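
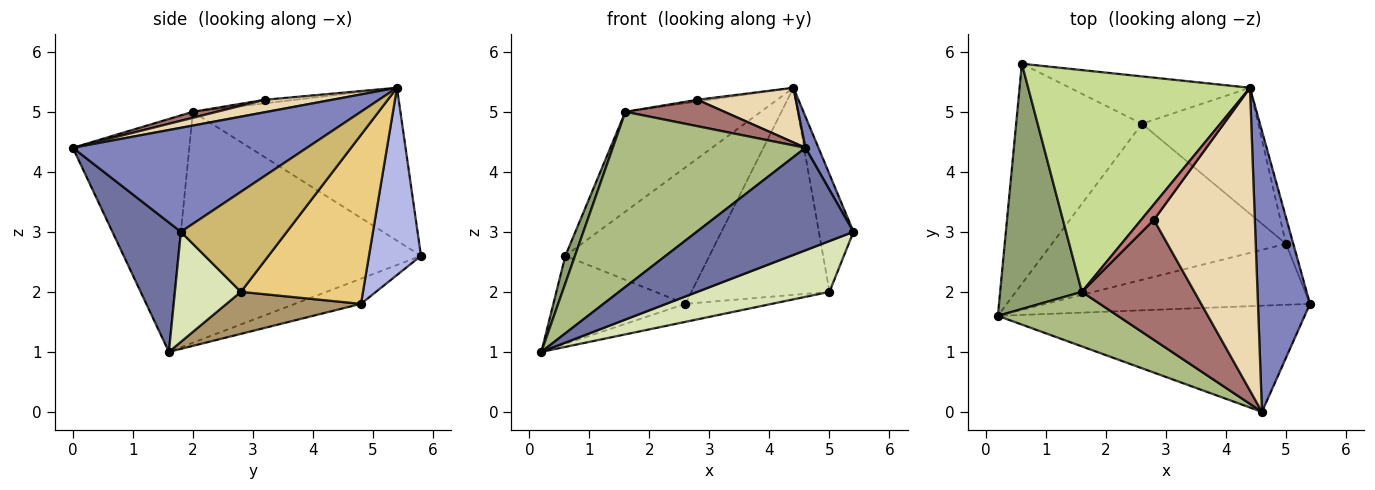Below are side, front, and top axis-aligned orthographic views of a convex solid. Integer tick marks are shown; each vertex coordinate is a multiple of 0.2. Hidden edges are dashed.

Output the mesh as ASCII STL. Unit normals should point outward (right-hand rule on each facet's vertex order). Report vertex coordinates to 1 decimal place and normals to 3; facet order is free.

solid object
 facet normal 0.290 -0.665 -0.689
  outer loop
   vertex 4.6 0.0 4.4
   vertex 0.2 1.6 1.0
   vertex 5.4 1.8 3.0
  endloop
 endfacet
 facet normal 0.893 -0.050 0.447
  outer loop
   vertex 4.4 5.4 5.4
   vertex 4.6 0.0 4.4
   vertex 5.4 1.8 3.0
  endloop
 endfacet
 facet normal -0.183 0.365 -0.913
  outer loop
   vertex 2.6 4.8 1.8
   vertex 0.2 1.6 1.0
   vertex 0.6 5.8 2.6
  endloop
 endfacet
 facet normal 0.323 0.894 -0.310
  outer loop
   vertex 2.6 4.8 1.8
   vertex 0.6 5.8 2.6
   vertex 4.4 5.4 5.4
  endloop
 endfacet
 facet normal -0.942 -0.037 0.333
  outer loop
   vertex 1.6 2.0 5.0
   vertex 0.6 5.8 2.6
   vertex 0.2 1.6 1.0
  endloop
 endfacet
 facet normal -0.500 -0.827 0.258
  outer loop
   vertex 1.6 2.0 5.0
   vertex 0.2 1.6 1.0
   vertex 4.6 0.0 4.4
  endloop
 endfacet
 facet normal -0.532 0.348 0.772
  outer loop
   vertex 1.6 2.0 5.0
   vertex 4.4 5.4 5.4
   vertex 0.6 5.8 2.6
  endloop
 endfacet
 facet normal 0.305 -0.610 -0.732
  outer loop
   vertex 5.0 2.8 2.0
   vertex 5.4 1.8 3.0
   vertex 0.2 1.6 1.0
  endloop
 endfacet
 facet normal 0.176 0.113 -0.978
  outer loop
   vertex 5.0 2.8 2.0
   vertex 0.2 1.6 1.0
   vertex 2.6 4.8 1.8
  endloop
 endfacet
 facet normal 0.948 0.310 -0.070
  outer loop
   vertex 5.0 2.8 2.0
   vertex 4.4 5.4 5.4
   vertex 5.4 1.8 3.0
  endloop
 endfacet
 facet normal 0.603 0.682 -0.415
  outer loop
   vertex 5.0 2.8 2.0
   vertex 2.6 4.8 1.8
   vertex 4.4 5.4 5.4
  endloop
 endfacet
 facet normal 0.120 -0.176 0.977
  outer loop
   vertex 2.8 3.2 5.2
   vertex 4.6 0.0 4.4
   vertex 4.4 5.4 5.4
  endloop
 endfacet
 facet normal 0.052 -0.215 0.975
  outer loop
   vertex 2.8 3.2 5.2
   vertex 1.6 2.0 5.0
   vertex 4.6 0.0 4.4
  endloop
 endfacet
 facet normal -0.266 0.106 0.958
  outer loop
   vertex 2.8 3.2 5.2
   vertex 4.4 5.4 5.4
   vertex 1.6 2.0 5.0
  endloop
 endfacet
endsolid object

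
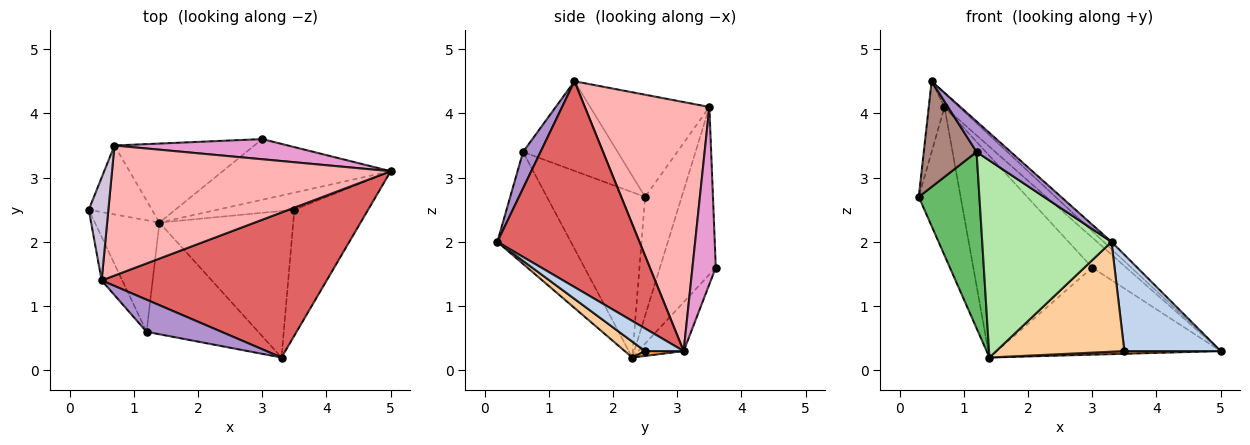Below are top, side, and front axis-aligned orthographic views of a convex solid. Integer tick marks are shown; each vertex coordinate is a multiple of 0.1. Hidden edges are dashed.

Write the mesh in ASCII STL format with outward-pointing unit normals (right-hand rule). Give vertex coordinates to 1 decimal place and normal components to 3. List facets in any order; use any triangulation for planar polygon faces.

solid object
 facet normal -0.621 0.711 -0.330
  outer loop
   vertex 0.7 3.5 4.1
   vertex 1.4 2.3 0.2
   vertex 0.3 2.5 2.7
  endloop
 endfacet
 facet normal 0.236 -0.591 -0.771
  outer loop
   vertex 3.5 2.5 0.3
   vertex 5.0 3.1 0.3
   vertex 3.3 0.2 2.0
  endloop
 endfacet
 facet normal 0.062 -0.154 -0.986
  outer loop
   vertex 3.5 2.5 0.3
   vertex 1.4 2.3 0.2
   vertex 5.0 3.1 0.3
  endloop
 endfacet
 facet normal 0.095 -0.597 -0.797
  outer loop
   vertex 3.5 2.5 0.3
   vertex 3.3 0.2 2.0
   vertex 1.4 2.3 0.2
  endloop
 endfacet
 facet normal -0.807 -0.499 -0.315
  outer loop
   vertex 1.2 0.6 3.4
   vertex 0.3 2.5 2.7
   vertex 1.4 2.3 0.2
  endloop
 endfacet
 facet normal -0.443 -0.780 -0.442
  outer loop
   vertex 1.2 0.6 3.4
   vertex 1.4 2.3 0.2
   vertex 3.3 0.2 2.0
  endloop
 endfacet
 facet normal 0.674 0.037 0.737
  outer loop
   vertex 0.5 1.4 4.5
   vertex 3.3 0.2 2.0
   vertex 5.0 3.1 0.3
  endloop
 endfacet
 facet normal 0.664 0.078 0.743
  outer loop
   vertex 0.5 1.4 4.5
   vertex 5.0 3.1 0.3
   vertex 0.7 3.5 4.1
  endloop
 endfacet
 facet normal 0.332 -0.650 0.684
  outer loop
   vertex 0.5 1.4 4.5
   vertex 1.2 0.6 3.4
   vertex 3.3 0.2 2.0
  endloop
 endfacet
 facet normal -0.974 0.128 0.187
  outer loop
   vertex 0.5 1.4 4.5
   vertex 0.7 3.5 4.1
   vertex 0.3 2.5 2.7
  endloop
 endfacet
 facet normal -0.856 -0.478 -0.197
  outer loop
   vertex 0.5 1.4 4.5
   vertex 0.3 2.5 2.7
   vertex 1.2 0.6 3.4
  endloop
 endfacet
 facet normal -0.164 0.809 -0.564
  outer loop
   vertex 3.0 3.6 1.6
   vertex 5.0 3.1 0.3
   vertex 1.4 2.3 0.2
  endloop
 endfacet
 facet normal 0.495 0.721 0.484
  outer loop
   vertex 3.0 3.6 1.6
   vertex 0.7 3.5 4.1
   vertex 5.0 3.1 0.3
  endloop
 endfacet
 facet normal -0.401 0.853 -0.334
  outer loop
   vertex 3.0 3.6 1.6
   vertex 1.4 2.3 0.2
   vertex 0.7 3.5 4.1
  endloop
 endfacet
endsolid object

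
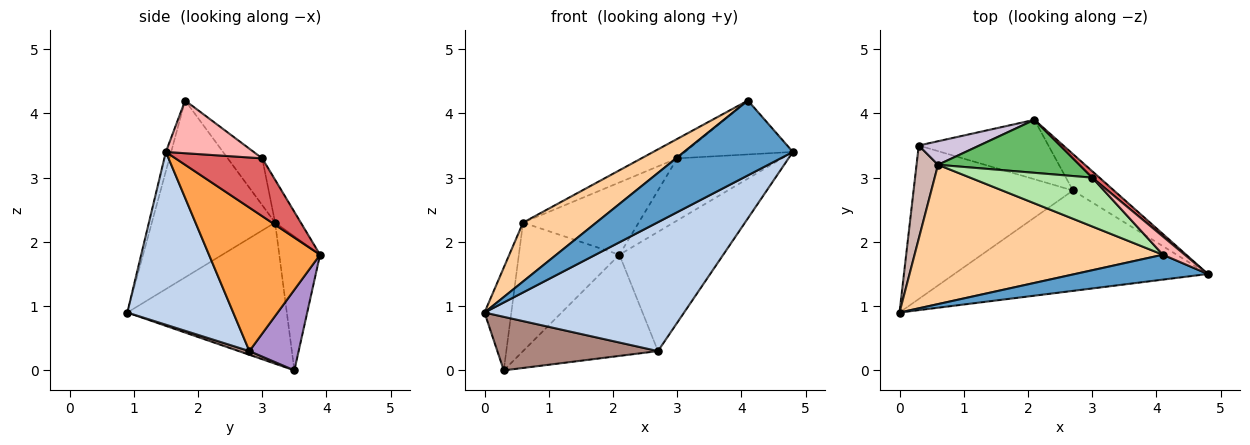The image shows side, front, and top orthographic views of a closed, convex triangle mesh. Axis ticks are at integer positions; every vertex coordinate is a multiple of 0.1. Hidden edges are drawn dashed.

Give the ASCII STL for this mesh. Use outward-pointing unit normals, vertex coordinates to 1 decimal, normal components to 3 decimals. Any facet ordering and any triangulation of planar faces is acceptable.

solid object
 facet normal -0.046 -0.948 0.315
  outer loop
   vertex 4.1 1.8 4.2
   vertex 0.0 0.9 0.9
   vertex 4.8 1.5 3.4
  endloop
 endfacet
 facet normal 0.386 -0.728 -0.567
  outer loop
   vertex 2.7 2.8 0.3
   vertex 4.8 1.5 3.4
   vertex 0.0 0.9 0.9
  endloop
 endfacet
 facet normal 0.715 0.668 -0.204
  outer loop
   vertex 2.7 2.8 0.3
   vertex 2.1 3.9 1.8
   vertex 4.8 1.5 3.4
  endloop
 endfacet
 facet normal -0.548 -0.326 0.770
  outer loop
   vertex 0.6 3.2 2.3
   vertex 0.0 0.9 0.9
   vertex 4.1 1.8 4.2
  endloop
 endfacet
 facet normal -0.176 0.794 0.582
  outer loop
   vertex 3.0 3.0 3.3
   vertex 2.1 3.9 1.8
   vertex 0.6 3.2 2.3
  endloop
 endfacet
 facet normal -0.336 0.349 0.875
  outer loop
   vertex 3.0 3.0 3.3
   vertex 0.6 3.2 2.3
   vertex 4.1 1.8 4.2
  endloop
 endfacet
 facet normal 0.636 0.768 0.079
  outer loop
   vertex 3.0 3.0 3.3
   vertex 4.8 1.5 3.4
   vertex 2.1 3.9 1.8
  endloop
 endfacet
 facet normal 0.611 0.750 0.253
  outer loop
   vertex 3.0 3.0 3.3
   vertex 4.1 1.8 4.2
   vertex 4.8 1.5 3.4
  endloop
 endfacet
 facet normal 0.300 0.822 -0.483
  outer loop
   vertex 0.3 3.5 0.0
   vertex 2.1 3.9 1.8
   vertex 2.7 2.8 0.3
  endloop
 endfacet
 facet normal -0.371 0.914 0.167
  outer loop
   vertex 0.3 3.5 0.0
   vertex 0.6 3.2 2.3
   vertex 2.1 3.9 1.8
  endloop
 endfacet
 facet normal 0.022 -0.329 -0.944
  outer loop
   vertex 0.3 3.5 0.0
   vertex 2.7 2.8 0.3
   vertex 0.0 0.9 0.9
  endloop
 endfacet
 facet normal -0.975 0.164 0.149
  outer loop
   vertex 0.3 3.5 0.0
   vertex 0.0 0.9 0.9
   vertex 0.6 3.2 2.3
  endloop
 endfacet
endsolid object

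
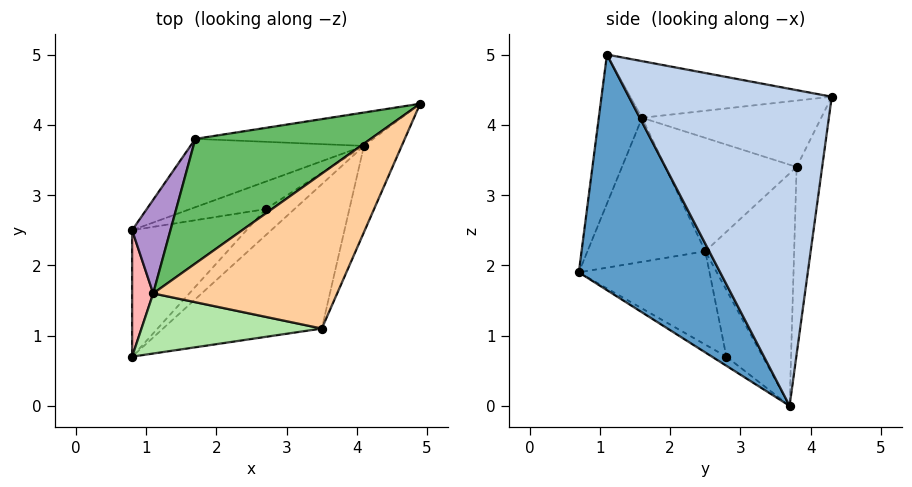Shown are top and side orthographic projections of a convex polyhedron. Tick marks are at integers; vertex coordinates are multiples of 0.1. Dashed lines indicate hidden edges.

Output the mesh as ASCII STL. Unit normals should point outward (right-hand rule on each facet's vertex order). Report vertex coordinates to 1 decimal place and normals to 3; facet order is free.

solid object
 facet normal 0.514 -0.785 -0.346
  outer loop
   vertex 4.1 3.7 0.0
   vertex 3.5 1.1 5.0
   vertex 0.8 0.7 1.9
  endloop
 endfacet
 facet normal 0.903 -0.415 -0.108
  outer loop
   vertex 4.1 3.7 0.0
   vertex 4.9 4.3 4.4
   vertex 3.5 1.1 5.0
  endloop
 endfacet
 facet normal -0.119 0.986 -0.113
  outer loop
   vertex 1.7 3.8 3.4
   vertex 4.9 4.3 4.4
   vertex 4.1 3.7 0.0
  endloop
 endfacet
 facet normal -0.281 0.294 0.913
  outer loop
   vertex 1.1 1.6 4.1
   vertex 3.5 1.1 5.0
   vertex 4.9 4.3 4.4
  endloop
 endfacet
 facet normal -0.329 0.367 0.870
  outer loop
   vertex 1.1 1.6 4.1
   vertex 4.9 4.3 4.4
   vertex 1.7 3.8 3.4
  endloop
 endfacet
 facet normal -0.327 -0.858 0.396
  outer loop
   vertex 1.1 1.6 4.1
   vertex 0.8 0.7 1.9
   vertex 3.5 1.1 5.0
  endloop
 endfacet
 facet normal -0.537 0.742 -0.401
  outer loop
   vertex 0.8 2.5 2.2
   vertex 1.7 3.8 3.4
   vertex 4.1 3.7 0.0
  endloop
 endfacet
 facet normal -0.989 -0.024 0.145
  outer loop
   vertex 0.8 2.5 2.2
   vertex 0.8 0.7 1.9
   vertex 1.1 1.6 4.1
  endloop
 endfacet
 facet normal -0.891 0.339 0.301
  outer loop
   vertex 0.8 2.5 2.2
   vertex 1.1 1.6 4.1
   vertex 1.7 3.8 3.4
  endloop
 endfacet
 facet normal -0.292 -0.262 -0.920
  outer loop
   vertex 2.7 2.8 0.7
   vertex 4.1 3.7 0.0
   vertex 0.8 0.7 1.9
  endloop
 endfacet
 facet normal -0.627 0.128 -0.768
  outer loop
   vertex 2.7 2.8 0.7
   vertex 0.8 0.7 1.9
   vertex 0.8 2.5 2.2
  endloop
 endfacet
 facet normal -0.604 0.408 -0.684
  outer loop
   vertex 2.7 2.8 0.7
   vertex 0.8 2.5 2.2
   vertex 4.1 3.7 0.0
  endloop
 endfacet
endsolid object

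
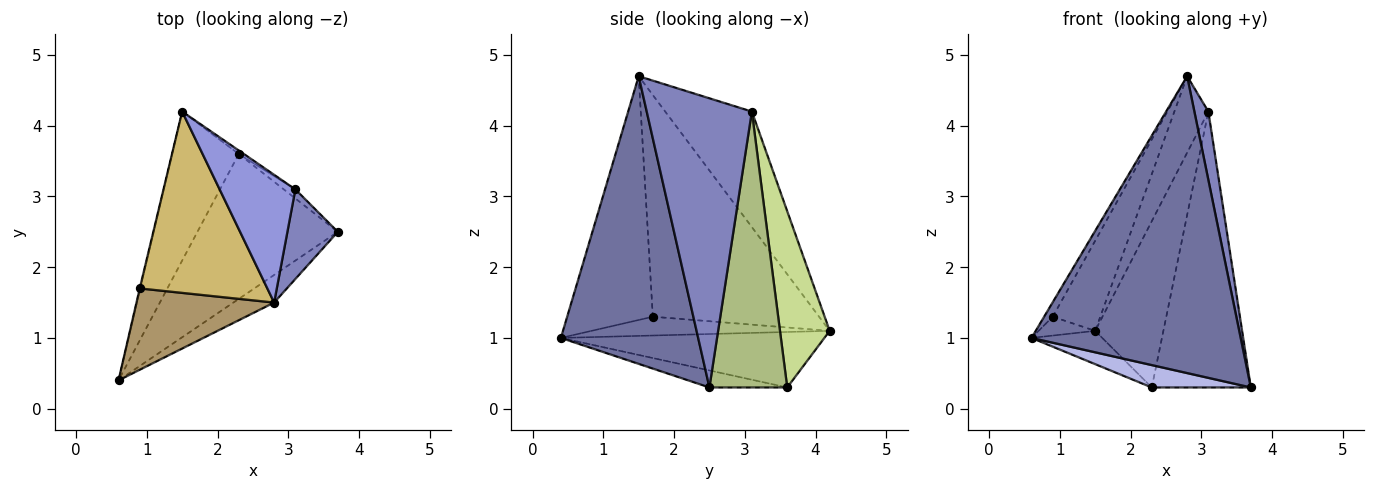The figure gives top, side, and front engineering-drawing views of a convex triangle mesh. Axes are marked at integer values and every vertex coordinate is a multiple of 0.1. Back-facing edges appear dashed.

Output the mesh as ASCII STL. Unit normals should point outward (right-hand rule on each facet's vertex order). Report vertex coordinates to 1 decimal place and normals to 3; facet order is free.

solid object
 facet normal 0.547 -0.833 -0.078
  outer loop
   vertex 2.8 1.5 4.7
   vertex 0.6 0.4 1.0
   vertex 3.7 2.5 0.3
  endloop
 endfacet
 facet normal 0.977 -0.130 0.170
  outer loop
   vertex 3.1 3.1 4.2
   vertex 2.8 1.5 4.7
   vertex 3.7 2.5 0.3
  endloop
 endfacet
 facet normal -0.795 0.312 0.521
  outer loop
   vertex 3.1 3.1 4.2
   vertex 1.5 4.2 1.1
   vertex 2.8 1.5 4.7
  endloop
 endfacet
 facet normal -0.119 -0.151 -0.981
  outer loop
   vertex 2.3 3.6 0.3
   vertex 3.7 2.5 0.3
   vertex 0.6 0.4 1.0
  endloop
 endfacet
 facet normal -0.631 0.169 -0.757
  outer loop
   vertex 2.3 3.6 0.3
   vertex 0.6 0.4 1.0
   vertex 1.5 4.2 1.1
  endloop
 endfacet
 facet normal 0.618 0.786 -0.026
  outer loop
   vertex 2.3 3.6 0.3
   vertex 3.1 3.1 4.2
   vertex 3.7 2.5 0.3
  endloop
 endfacet
 facet normal 0.589 0.808 -0.017
  outer loop
   vertex 2.3 3.6 0.3
   vertex 1.5 4.2 1.1
   vertex 3.1 3.1 4.2
  endloop
 endfacet
 facet normal -0.973 0.231 -0.029
  outer loop
   vertex 0.9 1.7 1.3
   vertex 1.5 4.2 1.1
   vertex 0.6 0.4 1.0
  endloop
 endfacet
 facet normal -0.867 0.087 0.490
  outer loop
   vertex 0.9 1.7 1.3
   vertex 0.6 0.4 1.0
   vertex 2.8 1.5 4.7
  endloop
 endfacet
 facet normal -0.841 0.241 0.484
  outer loop
   vertex 0.9 1.7 1.3
   vertex 2.8 1.5 4.7
   vertex 1.5 4.2 1.1
  endloop
 endfacet
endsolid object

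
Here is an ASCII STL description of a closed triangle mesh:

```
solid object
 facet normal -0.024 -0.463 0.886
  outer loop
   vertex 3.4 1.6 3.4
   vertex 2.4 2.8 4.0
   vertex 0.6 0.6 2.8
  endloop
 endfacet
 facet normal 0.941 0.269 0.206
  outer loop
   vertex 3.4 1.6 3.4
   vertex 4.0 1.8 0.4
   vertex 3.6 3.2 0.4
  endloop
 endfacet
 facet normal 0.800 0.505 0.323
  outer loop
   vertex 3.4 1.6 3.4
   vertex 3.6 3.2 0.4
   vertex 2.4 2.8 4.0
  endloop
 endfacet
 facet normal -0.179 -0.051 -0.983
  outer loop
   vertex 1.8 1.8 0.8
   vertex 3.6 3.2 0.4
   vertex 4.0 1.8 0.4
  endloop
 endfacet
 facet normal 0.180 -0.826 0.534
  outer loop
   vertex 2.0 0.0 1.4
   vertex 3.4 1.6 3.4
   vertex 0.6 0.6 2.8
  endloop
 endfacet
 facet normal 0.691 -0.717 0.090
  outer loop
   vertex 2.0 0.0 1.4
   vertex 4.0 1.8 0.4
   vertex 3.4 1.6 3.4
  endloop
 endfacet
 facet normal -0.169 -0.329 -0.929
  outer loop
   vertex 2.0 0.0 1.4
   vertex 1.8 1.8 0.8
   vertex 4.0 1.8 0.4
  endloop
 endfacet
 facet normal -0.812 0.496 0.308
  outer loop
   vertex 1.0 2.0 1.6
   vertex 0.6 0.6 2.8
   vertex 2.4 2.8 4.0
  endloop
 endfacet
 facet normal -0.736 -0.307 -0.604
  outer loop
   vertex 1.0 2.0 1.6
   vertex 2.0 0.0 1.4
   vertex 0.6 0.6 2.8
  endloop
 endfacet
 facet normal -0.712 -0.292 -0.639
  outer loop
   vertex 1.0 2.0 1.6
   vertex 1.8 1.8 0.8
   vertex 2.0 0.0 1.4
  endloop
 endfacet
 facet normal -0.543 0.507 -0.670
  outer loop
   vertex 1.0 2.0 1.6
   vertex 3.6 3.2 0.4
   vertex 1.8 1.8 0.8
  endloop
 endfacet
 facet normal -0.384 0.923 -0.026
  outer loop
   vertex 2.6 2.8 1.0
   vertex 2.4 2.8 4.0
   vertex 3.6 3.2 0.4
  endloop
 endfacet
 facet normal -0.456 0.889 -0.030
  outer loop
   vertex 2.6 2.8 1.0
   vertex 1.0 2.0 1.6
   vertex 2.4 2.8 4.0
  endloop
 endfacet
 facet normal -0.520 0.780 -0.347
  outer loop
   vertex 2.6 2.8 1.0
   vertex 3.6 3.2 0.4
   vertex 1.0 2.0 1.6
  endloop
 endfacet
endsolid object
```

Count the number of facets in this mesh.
14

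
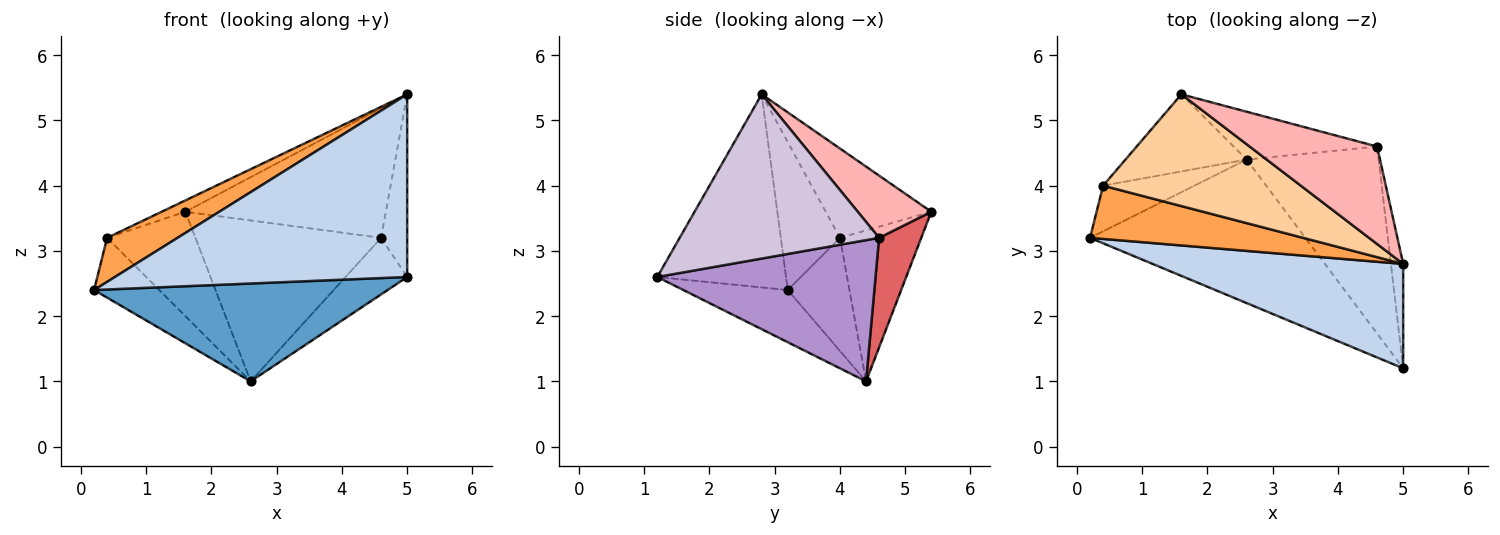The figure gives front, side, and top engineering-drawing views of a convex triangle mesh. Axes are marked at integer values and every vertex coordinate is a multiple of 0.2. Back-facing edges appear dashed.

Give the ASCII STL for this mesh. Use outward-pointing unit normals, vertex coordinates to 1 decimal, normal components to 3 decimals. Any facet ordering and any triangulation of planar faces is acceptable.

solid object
 facet normal -0.196 -0.552 -0.810
  outer loop
   vertex 2.6 4.4 1.0
   vertex 5.0 1.2 2.6
   vertex 0.2 3.2 2.4
  endloop
 endfacet
 facet normal -0.357 -0.811 0.463
  outer loop
   vertex 5.0 2.8 5.4
   vertex 0.2 3.2 2.4
   vertex 5.0 1.2 2.6
  endloop
 endfacet
 facet normal -0.472 -0.562 0.680
  outer loop
   vertex 0.4 4.0 3.2
   vertex 0.2 3.2 2.4
   vertex 5.0 2.8 5.4
  endloop
 endfacet
 facet normal -0.410 0.092 0.907
  outer loop
   vertex 0.4 4.0 3.2
   vertex 5.0 2.8 5.4
   vertex 1.6 5.4 3.6
  endloop
 endfacet
 facet normal -0.601 0.635 -0.485
  outer loop
   vertex 0.4 4.0 3.2
   vertex 2.6 4.4 1.0
   vertex 0.2 3.2 2.4
  endloop
 endfacet
 facet normal -0.595 0.646 -0.478
  outer loop
   vertex 0.4 4.0 3.2
   vertex 1.6 5.4 3.6
   vertex 2.6 4.4 1.0
  endloop
 endfacet
 facet normal 0.213 0.937 -0.278
  outer loop
   vertex 4.6 4.6 3.2
   vertex 2.6 4.4 1.0
   vertex 1.6 5.4 3.6
  endloop
 endfacet
 facet normal 0.281 0.767 0.576
  outer loop
   vertex 4.6 4.6 3.2
   vertex 1.6 5.4 3.6
   vertex 5.0 2.8 5.4
  endloop
 endfacet
 facet normal 0.715 0.202 -0.669
  outer loop
   vertex 4.6 4.6 3.2
   vertex 5.0 1.2 2.6
   vertex 2.6 4.4 1.0
  endloop
 endfacet
 facet normal 0.989 0.129 -0.074
  outer loop
   vertex 4.6 4.6 3.2
   vertex 5.0 2.8 5.4
   vertex 5.0 1.2 2.6
  endloop
 endfacet
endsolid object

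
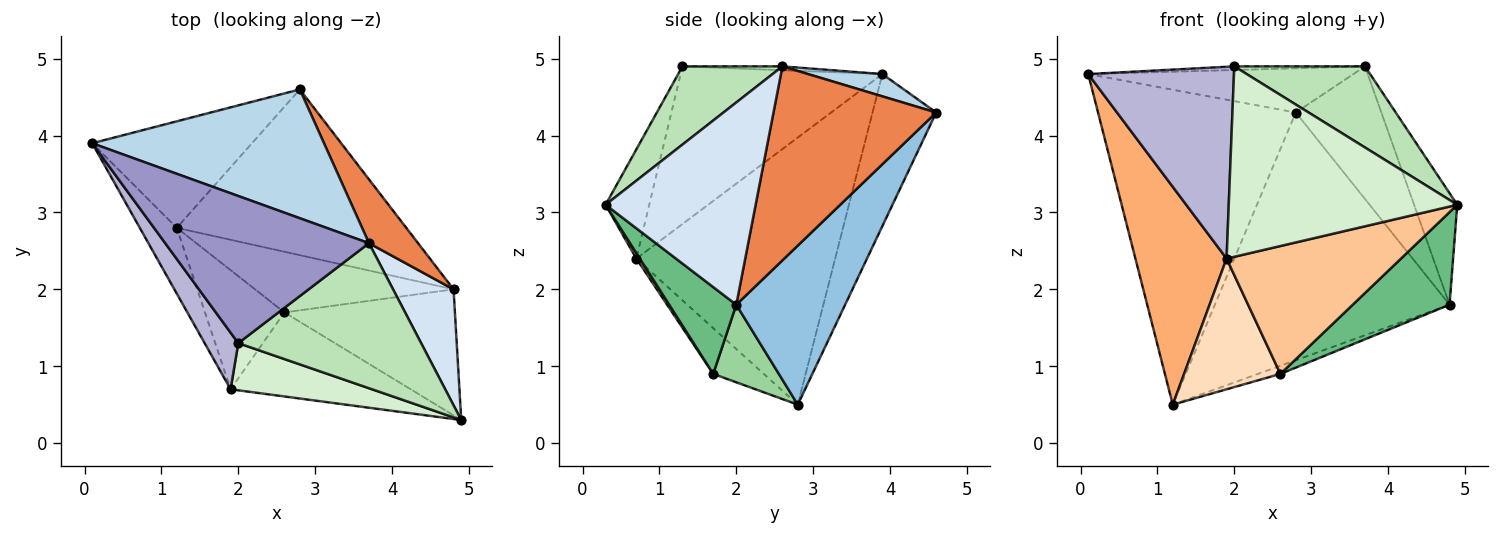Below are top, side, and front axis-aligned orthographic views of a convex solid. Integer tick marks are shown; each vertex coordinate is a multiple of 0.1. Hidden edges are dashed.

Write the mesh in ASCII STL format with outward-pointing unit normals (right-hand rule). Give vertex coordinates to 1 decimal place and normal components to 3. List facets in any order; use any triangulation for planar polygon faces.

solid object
 facet normal -0.292 0.906 -0.306
  outer loop
   vertex 1.2 2.8 0.5
   vertex 0.1 3.9 4.8
   vertex 2.8 4.6 4.3
  endloop
 endfacet
 facet normal 0.360 0.776 -0.519
  outer loop
   vertex 4.8 2.0 1.8
   vertex 1.2 2.8 0.5
   vertex 2.8 4.6 4.3
  endloop
 endfacet
 facet normal 0.091 0.323 0.942
  outer loop
   vertex 3.7 2.6 4.9
   vertex 2.8 4.6 4.3
   vertex 0.1 3.9 4.8
  endloop
 endfacet
 facet normal 0.924 0.266 0.276
  outer loop
   vertex 3.7 2.6 4.9
   vertex 4.9 0.3 3.1
   vertex 4.8 2.0 1.8
  endloop
 endfacet
 facet normal 0.864 0.454 0.219
  outer loop
   vertex 3.7 2.6 4.9
   vertex 4.8 2.0 1.8
   vertex 2.8 4.6 4.3
  endloop
 endfacet
 facet normal -0.902 -0.414 -0.125
  outer loop
   vertex 1.9 0.7 2.4
   vertex 0.1 3.9 4.8
   vertex 1.2 2.8 0.5
  endloop
 endfacet
 facet normal 0.017 -0.836 -0.549
  outer loop
   vertex 2.6 1.7 0.9
   vertex 4.9 0.3 3.1
   vertex 1.9 0.7 2.4
  endloop
 endfacet
 facet normal -0.362 -0.689 -0.628
  outer loop
   vertex 2.6 1.7 0.9
   vertex 1.9 0.7 2.4
   vertex 1.2 2.8 0.5
  endloop
 endfacet
 facet normal 0.380 -0.548 -0.746
  outer loop
   vertex 2.6 1.7 0.9
   vertex 4.8 2.0 1.8
   vertex 4.9 0.3 3.1
  endloop
 endfacet
 facet normal 0.361 0.124 -0.924
  outer loop
   vertex 2.6 1.7 0.9
   vertex 1.2 2.8 0.5
   vertex 4.8 2.0 1.8
  endloop
 endfacet
 facet normal 0.350 -0.457 0.818
  outer loop
   vertex 2.0 1.3 4.9
   vertex 4.9 0.3 3.1
   vertex 3.7 2.6 4.9
  endloop
 endfacet
 facet normal -0.182 -0.954 0.236
  outer loop
   vertex 2.0 1.3 4.9
   vertex 1.9 0.7 2.4
   vertex 4.9 0.3 3.1
  endloop
 endfacet
 facet normal -0.019 0.025 1.000
  outer loop
   vertex 2.0 1.3 4.9
   vertex 3.7 2.6 4.9
   vertex 0.1 3.9 4.8
  endloop
 endfacet
 facet normal -0.799 -0.577 0.170
  outer loop
   vertex 2.0 1.3 4.9
   vertex 0.1 3.9 4.8
   vertex 1.9 0.7 2.4
  endloop
 endfacet
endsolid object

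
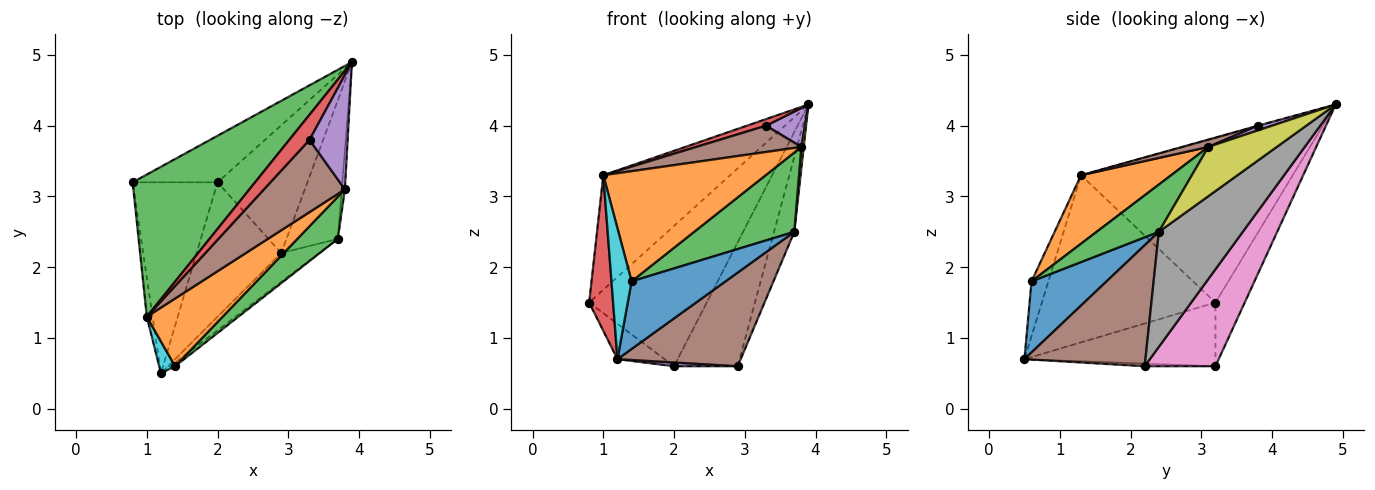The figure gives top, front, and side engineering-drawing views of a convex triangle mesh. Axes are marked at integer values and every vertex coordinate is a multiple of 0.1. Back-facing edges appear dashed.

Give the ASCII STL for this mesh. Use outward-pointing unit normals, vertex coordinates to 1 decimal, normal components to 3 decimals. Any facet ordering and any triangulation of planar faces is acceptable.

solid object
 facet normal -0.230 0.924 -0.306
  outer loop
   vertex 2.0 3.2 0.6
   vertex 0.8 3.2 1.5
   vertex 3.9 4.9 4.3
  endloop
 endfacet
 facet normal -0.594 0.147 -0.791
  outer loop
   vertex 2.0 3.2 0.6
   vertex 1.2 0.5 0.7
   vertex 0.8 3.2 1.5
  endloop
 endfacet
 facet normal -0.723 0.433 0.538
  outer loop
   vertex 1.0 1.3 3.3
   vertex 3.9 4.9 4.3
   vertex 0.8 3.2 1.5
  endloop
 endfacet
 facet normal -0.990 -0.137 -0.034
  outer loop
   vertex 1.0 1.3 3.3
   vertex 0.8 3.2 1.5
   vertex 1.2 0.5 0.7
  endloop
 endfacet
 facet normal -0.031 -0.028 -0.999
  outer loop
   vertex 2.9 2.2 0.6
   vertex 1.2 0.5 0.7
   vertex 2.0 3.2 0.6
  endloop
 endfacet
 facet normal 0.684 -0.697 -0.215
  outer loop
   vertex 2.9 2.2 0.6
   vertex 3.7 2.4 2.5
   vertex 1.2 0.5 0.7
  endloop
 endfacet
 facet normal 0.612 0.551 -0.567
  outer loop
   vertex 2.9 2.2 0.6
   vertex 2.0 3.2 0.6
   vertex 3.9 4.9 4.3
  endloop
 endfacet
 facet normal 0.892 0.215 -0.398
  outer loop
   vertex 2.9 2.2 0.6
   vertex 3.9 4.9 4.3
   vertex 3.7 2.4 2.5
  endloop
 endfacet
 facet normal 0.997 -0.034 -0.063
  outer loop
   vertex 3.8 3.1 3.7
   vertex 3.7 2.4 2.5
   vertex 3.9 4.9 4.3
  endloop
 endfacet
 facet normal -0.631 -0.754 0.183
  outer loop
   vertex 1.4 0.6 1.8
   vertex 1.0 1.3 3.3
   vertex 1.2 0.5 0.7
  endloop
 endfacet
 facet normal 0.624 -0.780 -0.042
  outer loop
   vertex 1.4 0.6 1.8
   vertex 1.2 0.5 0.7
   vertex 3.7 2.4 2.5
  endloop
 endfacet
 facet normal 0.427 -0.770 0.473
  outer loop
   vertex 1.4 0.6 1.8
   vertex 3.8 3.1 3.7
   vertex 1.0 1.3 3.3
  endloop
 endfacet
 facet normal 0.481 -0.774 0.412
  outer loop
   vertex 1.4 0.6 1.8
   vertex 3.7 2.4 2.5
   vertex 3.8 3.1 3.7
  endloop
 endfacet
 facet normal -0.019 -0.254 0.967
  outer loop
   vertex 3.3 3.8 4.0
   vertex 3.9 4.9 4.3
   vertex 1.0 1.3 3.3
  endloop
 endfacet
 facet normal 0.116 -0.320 0.940
  outer loop
   vertex 3.3 3.8 4.0
   vertex 3.8 3.1 3.7
   vertex 3.9 4.9 4.3
  endloop
 endfacet
 facet normal 0.085 -0.341 0.936
  outer loop
   vertex 3.3 3.8 4.0
   vertex 1.0 1.3 3.3
   vertex 3.8 3.1 3.7
  endloop
 endfacet
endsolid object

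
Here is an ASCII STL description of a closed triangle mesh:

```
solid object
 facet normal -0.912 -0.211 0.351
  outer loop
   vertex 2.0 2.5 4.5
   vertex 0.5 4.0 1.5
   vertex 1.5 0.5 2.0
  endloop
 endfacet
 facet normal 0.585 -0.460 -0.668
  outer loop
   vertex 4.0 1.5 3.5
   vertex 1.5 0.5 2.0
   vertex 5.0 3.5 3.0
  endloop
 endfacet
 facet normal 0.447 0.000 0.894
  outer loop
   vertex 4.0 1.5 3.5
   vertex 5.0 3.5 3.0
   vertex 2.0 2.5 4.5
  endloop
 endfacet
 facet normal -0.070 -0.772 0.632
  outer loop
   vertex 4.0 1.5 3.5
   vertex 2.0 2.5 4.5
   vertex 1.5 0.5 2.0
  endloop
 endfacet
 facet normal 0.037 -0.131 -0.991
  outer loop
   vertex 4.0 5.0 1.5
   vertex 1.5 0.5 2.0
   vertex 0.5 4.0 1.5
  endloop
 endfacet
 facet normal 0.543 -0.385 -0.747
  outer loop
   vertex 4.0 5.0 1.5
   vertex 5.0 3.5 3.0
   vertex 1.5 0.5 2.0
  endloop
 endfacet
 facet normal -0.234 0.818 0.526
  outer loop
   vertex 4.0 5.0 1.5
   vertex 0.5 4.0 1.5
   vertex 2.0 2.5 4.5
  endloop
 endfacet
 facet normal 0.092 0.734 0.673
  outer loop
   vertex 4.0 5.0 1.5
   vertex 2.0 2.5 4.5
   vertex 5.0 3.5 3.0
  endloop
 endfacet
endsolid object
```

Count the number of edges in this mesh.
12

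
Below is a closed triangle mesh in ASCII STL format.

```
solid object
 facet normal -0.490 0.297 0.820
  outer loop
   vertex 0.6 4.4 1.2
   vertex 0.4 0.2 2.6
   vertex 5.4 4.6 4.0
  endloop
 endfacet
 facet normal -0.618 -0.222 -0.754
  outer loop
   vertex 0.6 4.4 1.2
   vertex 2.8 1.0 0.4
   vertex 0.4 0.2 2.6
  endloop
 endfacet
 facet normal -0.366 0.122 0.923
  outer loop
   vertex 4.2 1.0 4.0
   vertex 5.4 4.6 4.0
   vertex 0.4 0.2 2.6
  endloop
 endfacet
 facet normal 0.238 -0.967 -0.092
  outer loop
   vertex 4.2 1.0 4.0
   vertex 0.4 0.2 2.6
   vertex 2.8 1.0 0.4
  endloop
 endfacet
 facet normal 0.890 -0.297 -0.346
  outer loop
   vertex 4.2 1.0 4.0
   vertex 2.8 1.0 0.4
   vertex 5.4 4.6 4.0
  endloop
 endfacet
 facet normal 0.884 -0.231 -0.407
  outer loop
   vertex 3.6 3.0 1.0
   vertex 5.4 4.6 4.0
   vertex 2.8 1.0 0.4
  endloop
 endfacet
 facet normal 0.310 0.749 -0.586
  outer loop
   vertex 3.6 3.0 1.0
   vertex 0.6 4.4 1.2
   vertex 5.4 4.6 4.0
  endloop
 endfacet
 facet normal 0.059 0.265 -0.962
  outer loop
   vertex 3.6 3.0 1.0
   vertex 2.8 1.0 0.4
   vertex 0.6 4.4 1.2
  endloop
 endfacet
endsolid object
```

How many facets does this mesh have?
8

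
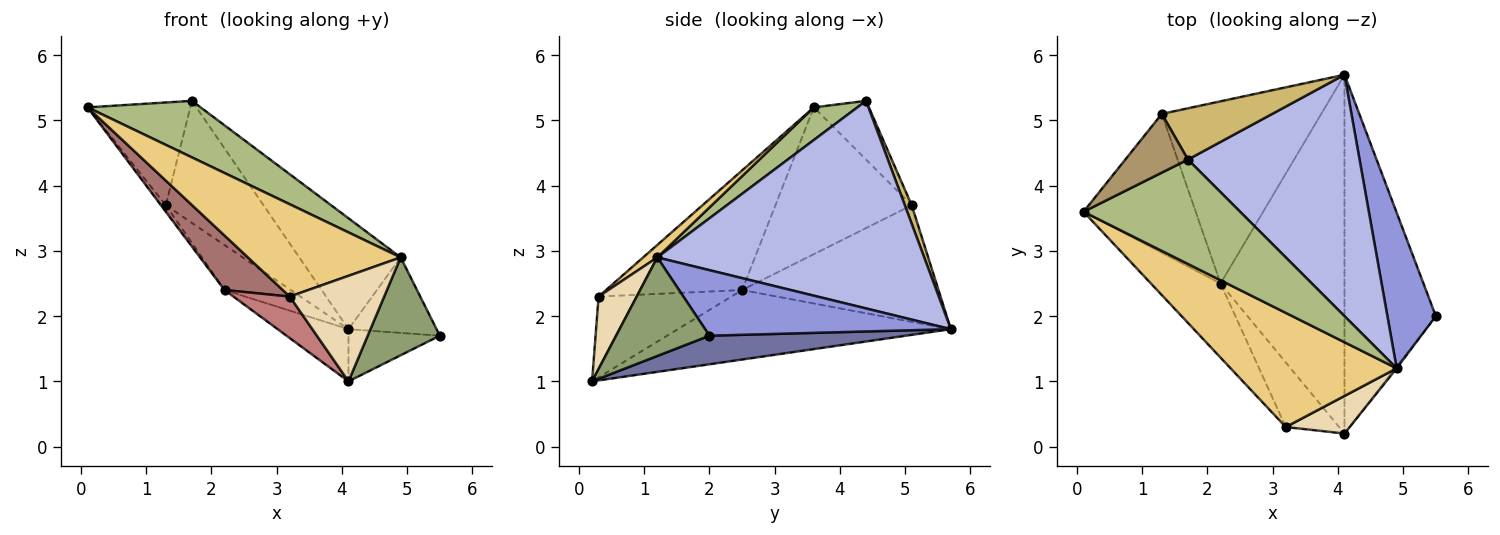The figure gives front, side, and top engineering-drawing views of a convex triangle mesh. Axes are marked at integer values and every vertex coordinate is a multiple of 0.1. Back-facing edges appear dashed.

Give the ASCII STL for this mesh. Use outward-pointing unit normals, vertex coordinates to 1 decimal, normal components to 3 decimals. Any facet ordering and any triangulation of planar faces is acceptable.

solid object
 facet normal 0.296 0.137 -0.945
  outer loop
   vertex 4.1 0.2 1.0
   vertex 4.1 5.7 1.8
   vertex 5.5 2.0 1.7
  endloop
 endfacet
 facet normal -0.485 0.126 -0.865
  outer loop
   vertex 2.2 2.5 2.4
   vertex 4.1 5.7 1.8
   vertex 4.1 0.2 1.0
  endloop
 endfacet
 facet normal 0.773 0.277 0.571
  outer loop
   vertex 4.9 1.2 2.9
   vertex 5.5 2.0 1.7
   vertex 4.1 5.7 1.8
  endloop
 endfacet
 facet normal 0.740 0.281 0.612
  outer loop
   vertex 4.9 1.2 2.9
   vertex 4.1 5.7 1.8
   vertex 1.7 4.4 5.3
  endloop
 endfacet
 facet normal 0.791 -0.611 -0.012
  outer loop
   vertex 4.9 1.2 2.9
   vertex 4.1 0.2 1.0
   vertex 5.5 2.0 1.7
  endloop
 endfacet
 facet normal 0.180 -0.468 0.865
  outer loop
   vertex 4.9 1.2 2.9
   vertex 1.7 4.4 5.3
   vertex 0.1 3.6 5.2
  endloop
 endfacet
 facet normal -0.794 0.029 -0.607
  outer loop
   vertex 1.3 5.1 3.7
   vertex 2.2 2.5 2.4
   vertex 0.1 3.6 5.2
  endloop
 endfacet
 facet normal -0.579 0.195 -0.792
  outer loop
   vertex 1.3 5.1 3.7
   vertex 4.1 5.7 1.8
   vertex 2.2 2.5 2.4
  endloop
 endfacet
 facet normal -0.422 0.787 0.450
  outer loop
   vertex 1.3 5.1 3.7
   vertex 0.1 3.6 5.2
   vertex 1.7 4.4 5.3
  endloop
 endfacet
 facet normal 0.065 0.920 0.386
  outer loop
   vertex 1.3 5.1 3.7
   vertex 1.7 4.4 5.3
   vertex 4.1 5.7 1.8
  endloop
 endfacet
 facet normal 0.058 -0.628 0.776
  outer loop
   vertex 3.2 0.3 2.3
   vertex 4.9 1.2 2.9
   vertex 0.1 3.6 5.2
  endloop
 endfacet
 facet normal 0.355 -0.880 0.314
  outer loop
   vertex 3.2 0.3 2.3
   vertex 4.1 0.2 1.0
   vertex 4.9 1.2 2.9
  endloop
 endfacet
 facet normal -0.811 -0.347 -0.472
  outer loop
   vertex 3.2 0.3 2.3
   vertex 0.1 3.6 5.2
   vertex 2.2 2.5 2.4
  endloop
 endfacet
 facet normal -0.787 -0.334 -0.519
  outer loop
   vertex 3.2 0.3 2.3
   vertex 2.2 2.5 2.4
   vertex 4.1 0.2 1.0
  endloop
 endfacet
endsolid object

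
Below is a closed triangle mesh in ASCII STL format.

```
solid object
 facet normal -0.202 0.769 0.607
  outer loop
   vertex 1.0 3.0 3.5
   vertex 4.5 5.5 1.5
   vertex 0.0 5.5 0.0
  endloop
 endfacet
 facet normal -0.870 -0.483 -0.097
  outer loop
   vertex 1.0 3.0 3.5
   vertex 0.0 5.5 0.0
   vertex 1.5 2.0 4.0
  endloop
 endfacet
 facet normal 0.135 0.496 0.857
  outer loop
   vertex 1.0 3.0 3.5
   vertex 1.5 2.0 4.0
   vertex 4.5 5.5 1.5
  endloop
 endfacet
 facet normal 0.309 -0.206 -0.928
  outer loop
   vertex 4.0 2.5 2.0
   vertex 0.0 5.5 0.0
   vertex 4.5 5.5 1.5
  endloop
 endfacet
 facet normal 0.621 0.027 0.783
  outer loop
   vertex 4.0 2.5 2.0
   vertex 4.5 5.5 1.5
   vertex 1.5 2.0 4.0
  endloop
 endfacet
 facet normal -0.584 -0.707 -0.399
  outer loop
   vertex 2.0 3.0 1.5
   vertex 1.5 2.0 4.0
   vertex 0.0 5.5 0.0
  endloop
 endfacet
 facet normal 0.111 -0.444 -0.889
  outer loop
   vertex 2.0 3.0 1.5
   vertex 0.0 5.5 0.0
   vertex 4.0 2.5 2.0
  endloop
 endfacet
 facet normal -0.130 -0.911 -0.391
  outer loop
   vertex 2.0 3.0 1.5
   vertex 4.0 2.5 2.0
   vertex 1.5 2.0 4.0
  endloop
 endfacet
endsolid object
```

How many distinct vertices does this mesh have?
6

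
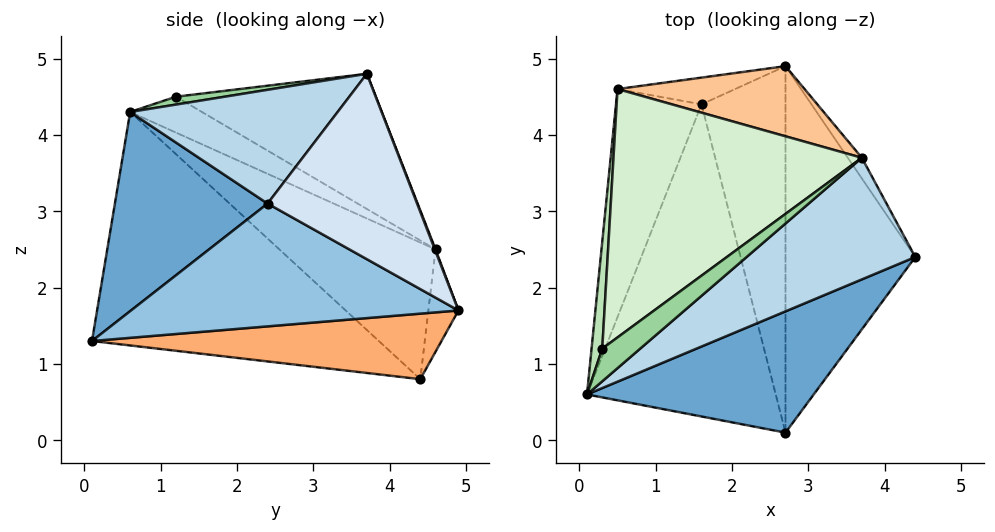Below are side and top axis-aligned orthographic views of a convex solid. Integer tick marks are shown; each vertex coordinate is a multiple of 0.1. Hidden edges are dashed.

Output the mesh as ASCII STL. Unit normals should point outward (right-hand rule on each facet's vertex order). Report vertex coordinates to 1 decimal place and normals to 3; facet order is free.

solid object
 facet normal 0.449 -0.732 0.512
  outer loop
   vertex 2.7 0.1 1.3
   vertex 4.4 2.4 3.1
   vertex 0.1 0.6 4.3
  endloop
 endfacet
 facet normal 0.686 0.060 -0.725
  outer loop
   vertex 2.7 0.1 1.3
   vertex 2.7 4.9 1.7
   vertex 4.4 2.4 3.1
  endloop
 endfacet
 facet normal 0.440 -0.617 0.653
  outer loop
   vertex 3.7 3.7 4.8
   vertex 0.1 0.6 4.3
   vertex 4.4 2.4 3.1
  endloop
 endfacet
 facet normal 0.841 0.537 -0.064
  outer loop
   vertex 3.7 3.7 4.8
   vertex 4.4 2.4 3.1
   vertex 2.7 4.9 1.7
  endloop
 endfacet
 facet normal -0.750 -0.263 -0.607
  outer loop
   vertex 1.6 4.4 0.8
   vertex 2.7 0.1 1.3
   vertex 0.1 0.6 4.3
  endloop
 endfacet
 facet normal 0.614 0.066 -0.787
  outer loop
   vertex 1.6 4.4 0.8
   vertex 2.7 4.9 1.7
   vertex 2.7 0.1 1.3
  endloop
 endfacet
 facet normal 0.004 0.933 0.360
  outer loop
   vertex 0.5 4.6 2.5
   vertex 3.7 3.7 4.8
   vertex 2.7 4.9 1.7
  endloop
 endfacet
 facet normal -0.838 -0.152 -0.524
  outer loop
   vertex 0.5 4.6 2.5
   vertex 1.6 4.4 0.8
   vertex 0.1 0.6 4.3
  endloop
 endfacet
 facet normal -0.221 0.942 -0.254
  outer loop
   vertex 0.5 4.6 2.5
   vertex 2.7 4.9 1.7
   vertex 1.6 4.4 0.8
  endloop
 endfacet
 facet normal 0.189 -0.367 0.911
  outer loop
   vertex 0.3 1.2 4.5
   vertex 0.1 0.6 4.3
   vertex 3.7 3.7 4.8
  endloop
 endfacet
 facet normal -0.935 0.219 0.279
  outer loop
   vertex 0.3 1.2 4.5
   vertex 0.5 4.6 2.5
   vertex 0.1 0.6 4.3
  endloop
 endfacet
 facet normal -0.420 0.478 0.771
  outer loop
   vertex 0.3 1.2 4.5
   vertex 3.7 3.7 4.8
   vertex 0.5 4.6 2.5
  endloop
 endfacet
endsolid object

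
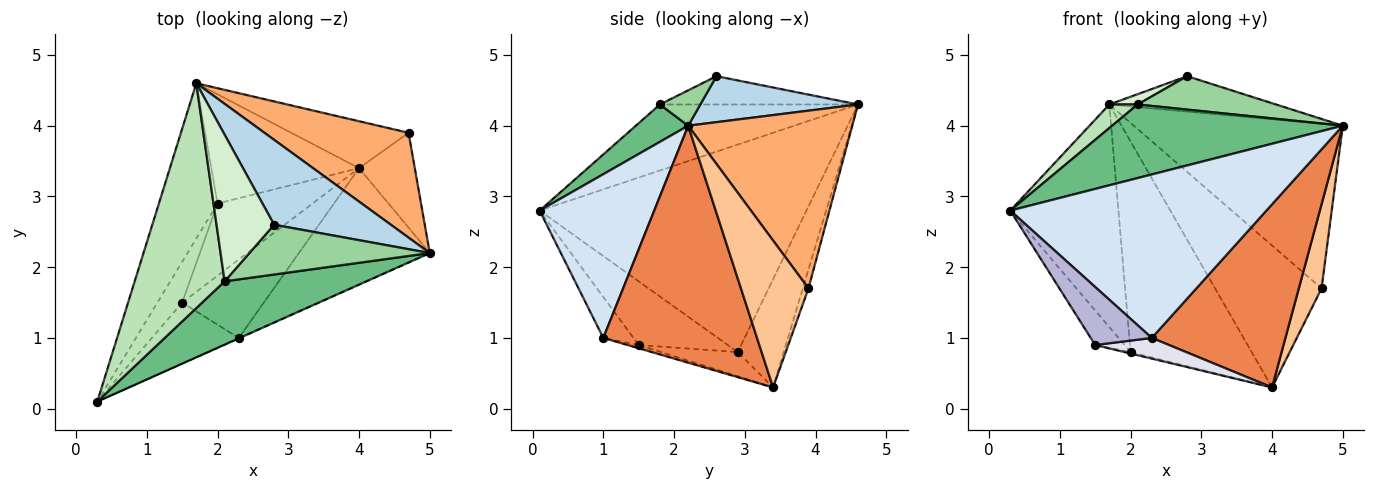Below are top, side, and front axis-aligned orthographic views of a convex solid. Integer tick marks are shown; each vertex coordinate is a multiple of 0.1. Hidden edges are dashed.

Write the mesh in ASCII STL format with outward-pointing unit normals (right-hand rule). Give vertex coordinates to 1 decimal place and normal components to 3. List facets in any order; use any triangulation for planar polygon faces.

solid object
 facet normal -0.897 0.363 -0.253
  outer loop
   vertex 2.0 2.9 0.8
   vertex 0.3 0.1 2.8
   vertex 1.7 4.6 4.3
  endloop
 endfacet
 facet normal -0.319 0.841 -0.436
  outer loop
   vertex 2.0 2.9 0.8
   vertex 1.7 4.6 4.3
   vertex 4.0 3.4 0.3
  endloop
 endfacet
 facet normal 0.342 0.361 0.868
  outer loop
   vertex 2.8 2.6 4.7
   vertex 5.0 2.2 4.0
   vertex 1.7 4.6 4.3
  endloop
 endfacet
 facet normal 0.408 -0.913 -0.003
  outer loop
   vertex 2.3 1.0 1.0
   vertex 5.0 2.2 4.0
   vertex 0.3 0.1 2.8
  endloop
 endfacet
 facet normal 0.697 -0.606 -0.385
  outer loop
   vertex 2.3 1.0 1.0
   vertex 4.0 3.4 0.3
   vertex 5.0 2.2 4.0
  endloop
 endfacet
 facet normal 0.552 0.703 0.448
  outer loop
   vertex 4.7 3.9 1.7
   vertex 1.7 4.6 4.3
   vertex 5.0 2.2 4.0
  endloop
 endfacet
 facet normal 0.892 -0.301 -0.338
  outer loop
   vertex 4.7 3.9 1.7
   vertex 5.0 2.2 4.0
   vertex 4.0 3.4 0.3
  endloop
 endfacet
 facet normal -0.050 0.948 -0.313
  outer loop
   vertex 4.7 3.9 1.7
   vertex 4.0 3.4 0.3
   vertex 1.7 4.6 4.3
  endloop
 endfacet
 facet normal 0.170 -0.747 0.643
  outer loop
   vertex 2.1 1.8 4.3
   vertex 0.3 0.1 2.8
   vertex 5.0 2.2 4.0
  endloop
 endfacet
 facet normal 0.161 -0.550 0.819
  outer loop
   vertex 2.1 1.8 4.3
   vertex 5.0 2.2 4.0
   vertex 2.8 2.6 4.7
  endloop
 endfacet
 facet normal -0.590 -0.084 0.803
  outer loop
   vertex 2.1 1.8 4.3
   vertex 1.7 4.6 4.3
   vertex 0.3 0.1 2.8
  endloop
 endfacet
 facet normal -0.440 -0.063 0.896
  outer loop
   vertex 2.1 1.8 4.3
   vertex 2.8 2.6 4.7
   vertex 1.7 4.6 4.3
  endloop
 endfacet
 facet normal -0.891 0.293 -0.346
  outer loop
   vertex 1.5 1.5 0.9
   vertex 0.3 0.1 2.8
   vertex 2.0 2.9 0.8
  endloop
 endfacet
 facet normal -0.323 -0.653 -0.685
  outer loop
   vertex 1.5 1.5 0.9
   vertex 2.3 1.0 1.0
   vertex 0.3 0.1 2.8
  endloop
 endfacet
 facet normal -0.247 0.019 -0.969
  outer loop
   vertex 1.5 1.5 0.9
   vertex 2.0 2.9 0.8
   vertex 4.0 3.4 0.3
  endloop
 endfacet
 facet normal -0.038 -0.255 -0.966
  outer loop
   vertex 1.5 1.5 0.9
   vertex 4.0 3.4 0.3
   vertex 2.3 1.0 1.0
  endloop
 endfacet
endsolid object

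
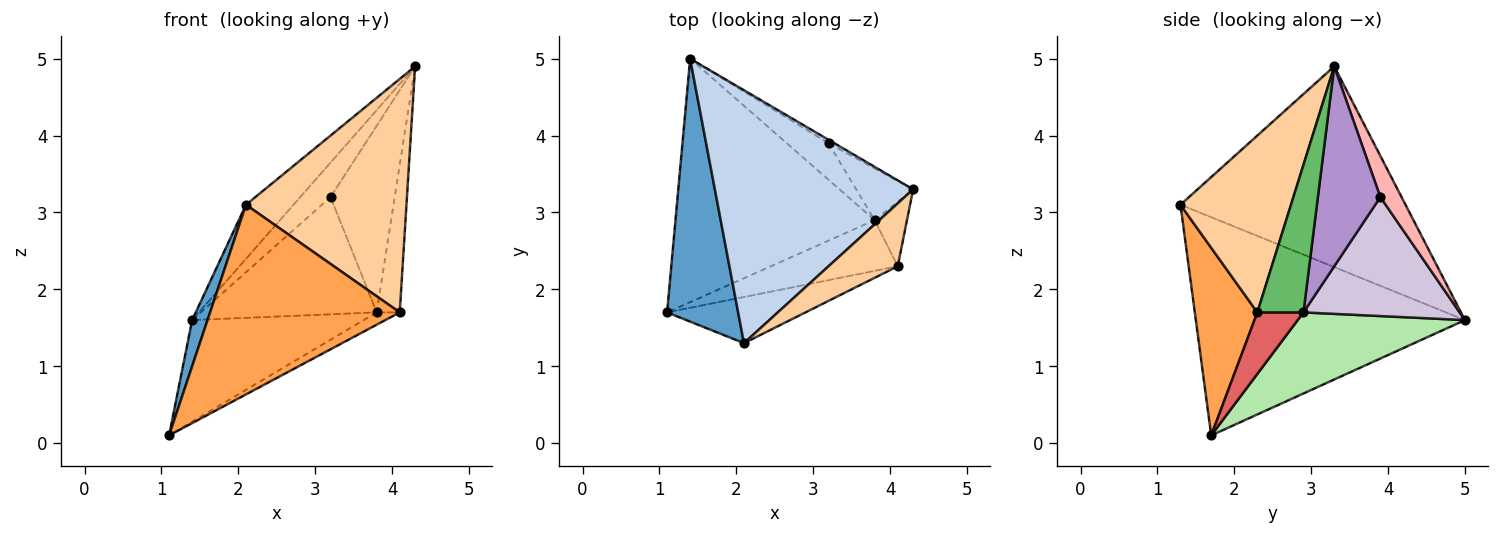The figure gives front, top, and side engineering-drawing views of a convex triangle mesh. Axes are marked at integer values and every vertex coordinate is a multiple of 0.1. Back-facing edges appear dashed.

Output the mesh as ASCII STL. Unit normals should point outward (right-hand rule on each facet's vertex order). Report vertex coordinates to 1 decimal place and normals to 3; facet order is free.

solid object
 facet normal -0.949 -0.054 0.309
  outer loop
   vertex 2.1 1.3 3.1
   vertex 1.4 5.0 1.6
   vertex 1.1 1.7 0.1
  endloop
 endfacet
 facet normal -0.704 0.149 0.695
  outer loop
   vertex 2.1 1.3 3.1
   vertex 4.3 3.3 4.9
   vertex 1.4 5.0 1.6
  endloop
 endfacet
 facet normal 0.305 -0.925 -0.225
  outer loop
   vertex 4.1 2.3 1.7
   vertex 2.1 1.3 3.1
   vertex 1.1 1.7 0.1
  endloop
 endfacet
 facet normal 0.554 -0.804 0.217
  outer loop
   vertex 4.1 2.3 1.7
   vertex 4.3 3.3 4.9
   vertex 2.1 1.3 3.1
  endloop
 endfacet
 facet normal 0.878 0.439 -0.192
  outer loop
   vertex 3.8 2.9 1.7
   vertex 4.3 3.3 4.9
   vertex 4.1 2.3 1.7
  endloop
 endfacet
 facet normal 0.352 0.361 -0.864
  outer loop
   vertex 3.8 2.9 1.7
   vertex 1.1 1.7 0.1
   vertex 1.4 5.0 1.6
  endloop
 endfacet
 facet normal 0.426 0.213 -0.879
  outer loop
   vertex 3.8 2.9 1.7
   vertex 4.1 2.3 1.7
   vertex 1.1 1.7 0.1
  endloop
 endfacet
 facet normal 0.572 0.816 -0.082
  outer loop
   vertex 3.2 3.9 3.2
   vertex 1.4 5.0 1.6
   vertex 4.3 3.3 4.9
  endloop
 endfacet
 facet normal 0.684 0.703 -0.195
  outer loop
   vertex 3.2 3.9 3.2
   vertex 4.3 3.3 4.9
   vertex 3.8 2.9 1.7
  endloop
 endfacet
 facet normal 0.647 0.728 -0.227
  outer loop
   vertex 3.2 3.9 3.2
   vertex 3.8 2.9 1.7
   vertex 1.4 5.0 1.6
  endloop
 endfacet
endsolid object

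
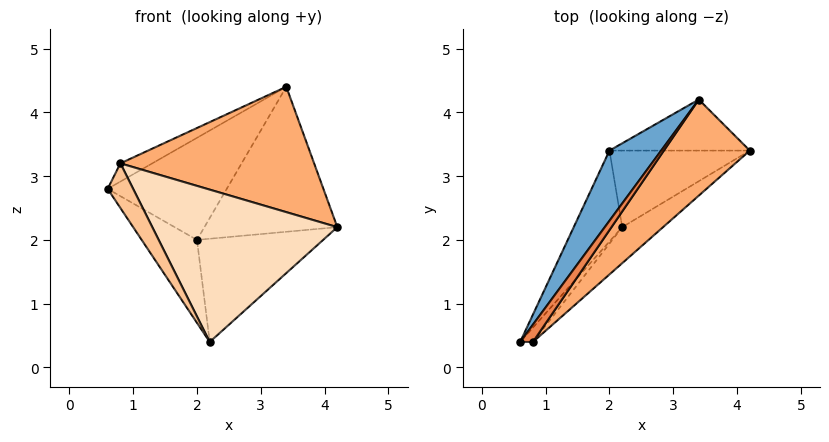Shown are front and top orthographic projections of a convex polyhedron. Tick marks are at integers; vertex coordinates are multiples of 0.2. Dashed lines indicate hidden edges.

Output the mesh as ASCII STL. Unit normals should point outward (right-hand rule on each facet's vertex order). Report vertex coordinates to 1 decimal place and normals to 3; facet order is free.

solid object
 facet normal -0.822 0.470 0.323
  outer loop
   vertex 2.0 3.4 2.0
   vertex 0.6 0.4 2.8
   vertex 3.4 4.2 4.4
  endloop
 endfacet
 facet normal -0.881 0.318 -0.349
  outer loop
   vertex 2.0 3.4 2.0
   vertex 2.2 2.2 0.4
   vertex 0.6 0.4 2.8
  endloop
 endfacet
 facet normal 0.030 0.943 -0.332
  outer loop
   vertex 2.0 3.4 2.0
   vertex 3.4 4.2 4.4
   vertex 4.2 3.4 2.2
  endloop
 endfacet
 facet normal 0.054 0.802 -0.595
  outer loop
   vertex 2.0 3.4 2.0
   vertex 4.2 3.4 2.2
   vertex 2.2 2.2 0.4
  endloop
 endfacet
 facet normal -0.809 0.426 0.405
  outer loop
   vertex 0.8 0.4 3.2
   vertex 3.4 4.2 4.4
   vertex 0.6 0.4 2.8
  endloop
 endfacet
 facet normal 0.660 -0.596 0.457
  outer loop
   vertex 0.8 0.4 3.2
   vertex 4.2 3.4 2.2
   vertex 3.4 4.2 4.4
  endloop
 endfacet
 facet normal 0.522 -0.812 -0.261
  outer loop
   vertex 0.8 0.4 3.2
   vertex 0.6 0.4 2.8
   vertex 2.2 2.2 0.4
  endloop
 endfacet
 facet normal 0.620 -0.763 -0.180
  outer loop
   vertex 0.8 0.4 3.2
   vertex 2.2 2.2 0.4
   vertex 4.2 3.4 2.2
  endloop
 endfacet
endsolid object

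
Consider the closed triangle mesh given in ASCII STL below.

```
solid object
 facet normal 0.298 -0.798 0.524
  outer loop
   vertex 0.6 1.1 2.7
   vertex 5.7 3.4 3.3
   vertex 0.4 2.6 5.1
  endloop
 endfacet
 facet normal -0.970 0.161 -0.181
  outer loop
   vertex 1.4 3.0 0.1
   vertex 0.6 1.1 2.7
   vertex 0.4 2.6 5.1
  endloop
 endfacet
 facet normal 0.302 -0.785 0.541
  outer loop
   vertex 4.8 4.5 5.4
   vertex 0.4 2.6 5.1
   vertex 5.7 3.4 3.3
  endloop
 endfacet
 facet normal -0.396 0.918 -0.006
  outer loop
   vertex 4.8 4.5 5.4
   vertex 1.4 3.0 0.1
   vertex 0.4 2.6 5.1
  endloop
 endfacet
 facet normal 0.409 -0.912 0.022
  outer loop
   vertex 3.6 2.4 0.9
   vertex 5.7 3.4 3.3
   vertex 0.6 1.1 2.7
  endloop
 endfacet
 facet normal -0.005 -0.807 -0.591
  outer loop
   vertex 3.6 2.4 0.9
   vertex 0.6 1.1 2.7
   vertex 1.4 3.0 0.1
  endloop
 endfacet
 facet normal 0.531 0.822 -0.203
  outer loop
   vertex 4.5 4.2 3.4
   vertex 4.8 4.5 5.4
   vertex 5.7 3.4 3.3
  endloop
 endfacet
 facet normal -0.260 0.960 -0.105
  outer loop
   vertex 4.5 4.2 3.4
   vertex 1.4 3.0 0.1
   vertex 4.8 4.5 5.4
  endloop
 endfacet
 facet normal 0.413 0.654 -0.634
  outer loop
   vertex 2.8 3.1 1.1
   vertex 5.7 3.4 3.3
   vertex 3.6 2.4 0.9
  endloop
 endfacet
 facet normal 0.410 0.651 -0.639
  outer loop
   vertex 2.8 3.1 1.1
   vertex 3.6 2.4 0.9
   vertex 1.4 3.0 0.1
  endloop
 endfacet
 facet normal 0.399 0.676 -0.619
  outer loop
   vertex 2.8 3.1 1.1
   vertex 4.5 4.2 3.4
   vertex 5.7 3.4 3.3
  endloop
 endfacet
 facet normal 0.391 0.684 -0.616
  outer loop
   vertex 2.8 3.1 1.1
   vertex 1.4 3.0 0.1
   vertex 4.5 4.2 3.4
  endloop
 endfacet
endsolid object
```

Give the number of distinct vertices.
8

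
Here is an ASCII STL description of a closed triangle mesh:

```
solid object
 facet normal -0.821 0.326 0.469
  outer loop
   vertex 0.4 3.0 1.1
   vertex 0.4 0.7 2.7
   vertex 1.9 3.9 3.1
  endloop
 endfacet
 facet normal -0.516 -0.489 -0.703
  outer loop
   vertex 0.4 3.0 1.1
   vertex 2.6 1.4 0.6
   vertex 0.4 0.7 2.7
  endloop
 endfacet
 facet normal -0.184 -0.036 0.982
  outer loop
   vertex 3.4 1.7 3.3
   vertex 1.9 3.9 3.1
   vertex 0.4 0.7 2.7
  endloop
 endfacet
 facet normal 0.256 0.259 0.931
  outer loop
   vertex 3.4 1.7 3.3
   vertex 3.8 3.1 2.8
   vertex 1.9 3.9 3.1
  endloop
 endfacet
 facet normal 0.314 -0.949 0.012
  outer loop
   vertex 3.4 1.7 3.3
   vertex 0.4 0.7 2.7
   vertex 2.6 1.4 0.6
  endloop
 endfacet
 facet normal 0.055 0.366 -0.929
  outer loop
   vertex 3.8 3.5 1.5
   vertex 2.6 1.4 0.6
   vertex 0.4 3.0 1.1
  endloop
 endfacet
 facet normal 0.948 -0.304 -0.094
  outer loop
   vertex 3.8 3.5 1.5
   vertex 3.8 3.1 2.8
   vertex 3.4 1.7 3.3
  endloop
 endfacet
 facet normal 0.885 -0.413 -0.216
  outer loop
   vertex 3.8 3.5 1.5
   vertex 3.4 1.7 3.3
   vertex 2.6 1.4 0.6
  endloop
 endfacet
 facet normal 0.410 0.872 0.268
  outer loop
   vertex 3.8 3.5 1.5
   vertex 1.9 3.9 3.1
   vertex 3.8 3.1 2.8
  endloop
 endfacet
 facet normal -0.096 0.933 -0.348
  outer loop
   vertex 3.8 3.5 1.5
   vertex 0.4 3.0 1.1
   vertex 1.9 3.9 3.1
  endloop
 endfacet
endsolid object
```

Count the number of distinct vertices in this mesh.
7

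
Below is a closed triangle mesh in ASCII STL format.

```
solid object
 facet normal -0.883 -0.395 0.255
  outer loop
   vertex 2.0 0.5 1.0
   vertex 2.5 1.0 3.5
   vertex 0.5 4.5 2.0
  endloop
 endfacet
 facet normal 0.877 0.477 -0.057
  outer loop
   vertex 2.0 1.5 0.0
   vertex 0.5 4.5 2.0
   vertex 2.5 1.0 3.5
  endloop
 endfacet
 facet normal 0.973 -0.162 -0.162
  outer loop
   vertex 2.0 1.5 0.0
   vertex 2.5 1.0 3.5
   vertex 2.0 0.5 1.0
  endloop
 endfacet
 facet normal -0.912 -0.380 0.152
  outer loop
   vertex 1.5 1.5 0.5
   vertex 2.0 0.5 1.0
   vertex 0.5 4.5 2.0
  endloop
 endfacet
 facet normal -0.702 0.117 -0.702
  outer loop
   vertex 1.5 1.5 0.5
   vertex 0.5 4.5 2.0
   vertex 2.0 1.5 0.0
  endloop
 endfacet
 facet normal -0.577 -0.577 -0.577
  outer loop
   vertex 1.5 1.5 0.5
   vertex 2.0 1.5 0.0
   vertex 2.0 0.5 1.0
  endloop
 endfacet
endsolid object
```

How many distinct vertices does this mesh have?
5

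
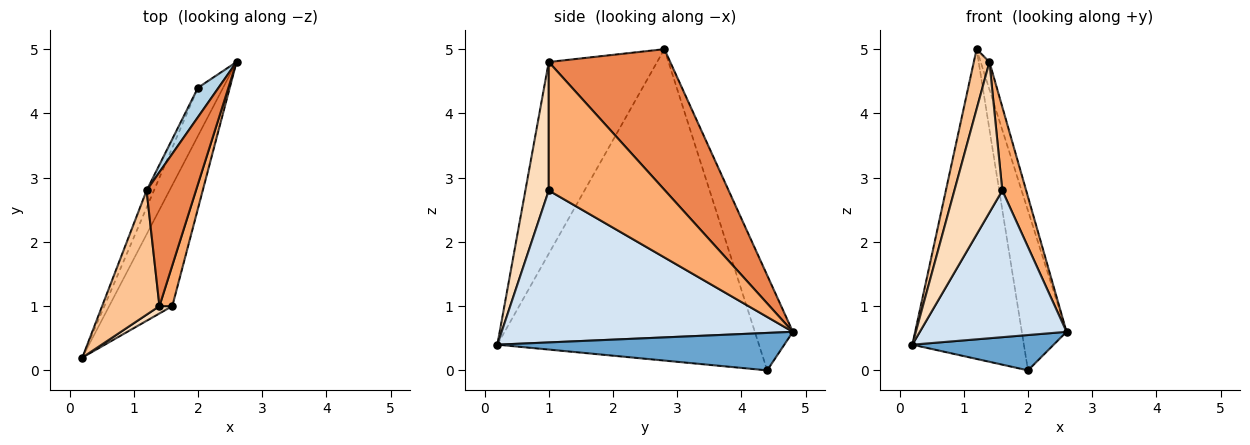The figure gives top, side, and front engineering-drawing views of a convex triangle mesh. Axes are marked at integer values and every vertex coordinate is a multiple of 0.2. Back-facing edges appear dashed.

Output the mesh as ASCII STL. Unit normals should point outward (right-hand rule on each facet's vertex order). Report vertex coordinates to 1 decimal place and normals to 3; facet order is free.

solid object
 facet normal 0.768 -0.378 -0.516
  outer loop
   vertex 2.0 4.4 0.0
   vertex 2.6 4.8 0.6
   vertex 0.2 0.2 0.4
  endloop
 endfacet
 facet normal -0.920 0.392 -0.022
  outer loop
   vertex 1.2 2.8 5.0
   vertex 2.0 4.4 0.0
   vertex 0.2 0.2 0.4
  endloop
 endfacet
 facet normal -0.642 0.754 0.139
  outer loop
   vertex 1.2 2.8 5.0
   vertex 2.6 4.8 0.6
   vertex 2.0 4.4 0.0
  endloop
 endfacet
 facet normal 0.837 -0.422 -0.348
  outer loop
   vertex 1.6 1.0 2.8
   vertex 0.2 0.2 0.4
   vertex 2.6 4.8 0.6
  endloop
 endfacet
 facet normal 0.941 0.068 0.330
  outer loop
   vertex 1.4 1.0 4.8
   vertex 2.6 4.8 0.6
   vertex 1.2 2.8 5.0
  endloop
 endfacet
 facet normal 0.975 -0.200 0.097
  outer loop
   vertex 1.4 1.0 4.8
   vertex 1.6 1.0 2.8
   vertex 2.6 4.8 0.6
  endloop
 endfacet
 facet normal -0.949 -0.137 0.284
  outer loop
   vertex 1.4 1.0 4.8
   vertex 1.2 2.8 5.0
   vertex 0.2 0.2 0.4
  endloop
 endfacet
 facet normal 0.438 -0.898 0.044
  outer loop
   vertex 1.4 1.0 4.8
   vertex 0.2 0.2 0.4
   vertex 1.6 1.0 2.8
  endloop
 endfacet
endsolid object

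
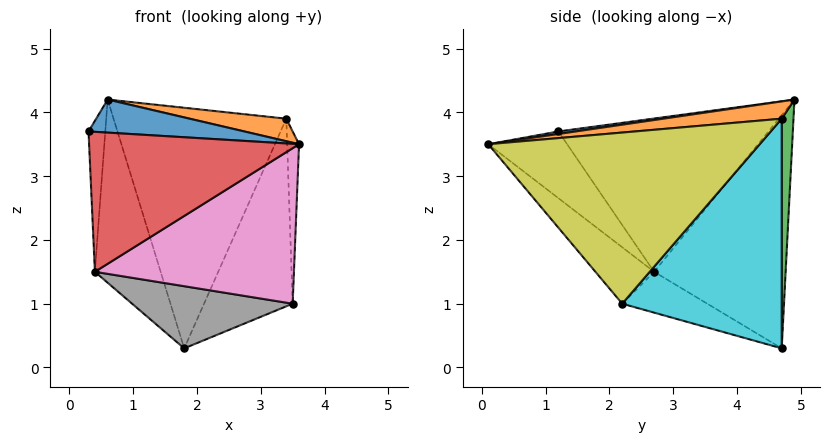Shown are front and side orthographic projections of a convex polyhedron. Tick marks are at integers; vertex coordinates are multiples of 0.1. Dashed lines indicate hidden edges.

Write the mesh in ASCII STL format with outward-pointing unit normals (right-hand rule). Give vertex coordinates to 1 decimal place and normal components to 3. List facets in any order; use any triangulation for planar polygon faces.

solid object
 facet normal 0.015 -0.135 0.991
  outer loop
   vertex 0.6 4.9 4.2
   vertex 0.3 1.2 3.7
   vertex 3.6 0.1 3.5
  endloop
 endfacet
 facet normal 0.100 -0.082 0.992
  outer loop
   vertex 3.4 4.7 3.9
   vertex 0.6 4.9 4.2
   vertex 3.6 0.1 3.5
  endloop
 endfacet
 facet normal 0.068 0.997 -0.030
  outer loop
   vertex 3.4 4.7 3.9
   vertex 1.8 4.7 0.3
   vertex 0.6 4.9 4.2
  endloop
 endfacet
 facet normal -0.294 -0.783 -0.547
  outer loop
   vertex 0.4 2.7 1.5
   vertex 3.6 0.1 3.5
   vertex 0.3 1.2 3.7
  endloop
 endfacet
 facet normal -0.997 0.080 0.009
  outer loop
   vertex 0.4 2.7 1.5
   vertex 0.3 1.2 3.7
   vertex 0.6 4.9 4.2
  endloop
 endfacet
 facet normal -0.857 0.429 -0.286
  outer loop
   vertex 0.4 2.7 1.5
   vertex 0.6 4.9 4.2
   vertex 1.8 4.7 0.3
  endloop
 endfacet
 facet normal -0.221 -0.751 -0.622
  outer loop
   vertex 3.5 2.2 1.0
   vertex 3.6 0.1 3.5
   vertex 0.4 2.7 1.5
  endloop
 endfacet
 facet normal -0.208 -0.392 -0.896
  outer loop
   vertex 3.5 2.2 1.0
   vertex 0.4 2.7 1.5
   vertex 1.8 4.7 0.3
  endloop
 endfacet
 facet normal 0.999 0.044 -0.003
  outer loop
   vertex 3.5 2.2 1.0
   vertex 3.4 4.7 3.9
   vertex 3.6 0.1 3.5
  endloop
 endfacet
 facet normal 0.815 0.453 -0.362
  outer loop
   vertex 3.5 2.2 1.0
   vertex 1.8 4.7 0.3
   vertex 3.4 4.7 3.9
  endloop
 endfacet
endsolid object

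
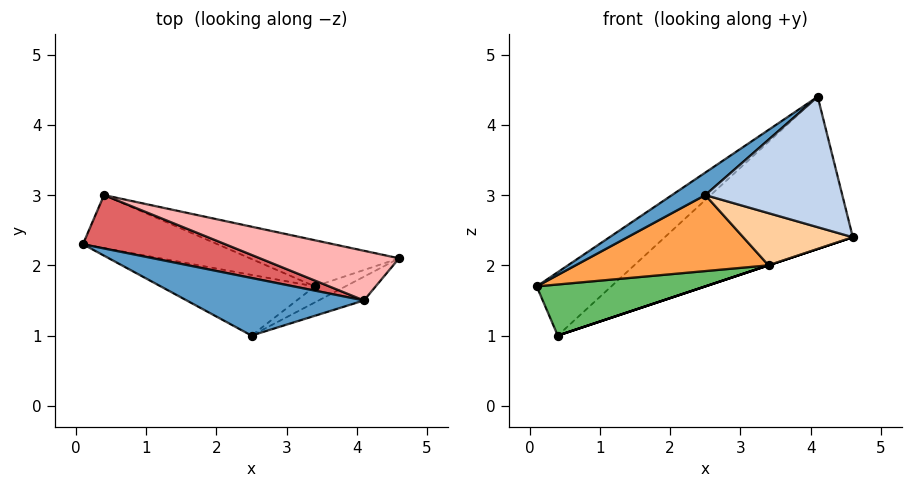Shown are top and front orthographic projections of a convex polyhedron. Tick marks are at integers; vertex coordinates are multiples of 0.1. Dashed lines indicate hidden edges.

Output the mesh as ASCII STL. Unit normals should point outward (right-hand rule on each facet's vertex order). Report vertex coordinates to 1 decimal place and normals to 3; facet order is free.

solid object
 facet normal -0.574 -0.298 0.763
  outer loop
   vertex 4.1 1.5 4.4
   vertex 0.1 2.3 1.7
   vertex 2.5 1.0 3.0
  endloop
 endfacet
 facet normal 0.421 -0.892 -0.162
  outer loop
   vertex 4.1 1.5 4.4
   vertex 2.5 1.0 3.0
   vertex 4.6 2.1 2.4
  endloop
 endfacet
 facet normal -0.085 -0.779 -0.622
  outer loop
   vertex 3.4 1.7 2.0
   vertex 2.5 1.0 3.0
   vertex 0.1 2.3 1.7
  endloop
 endfacet
 facet normal 0.385 -0.882 -0.271
  outer loop
   vertex 3.4 1.7 2.0
   vertex 4.6 2.1 2.4
   vertex 2.5 1.0 3.0
  endloop
 endfacet
 facet normal -0.061 -0.693 -0.719
  outer loop
   vertex 0.4 3.0 1.0
   vertex 3.4 1.7 2.0
   vertex 0.1 2.3 1.7
  endloop
 endfacet
 facet normal 0.316 0.000 -0.949
  outer loop
   vertex 0.4 3.0 1.0
   vertex 4.6 2.1 2.4
   vertex 3.4 1.7 2.0
  endloop
 endfacet
 facet normal -0.271 0.736 0.620
  outer loop
   vertex 0.4 3.0 1.0
   vertex 0.1 2.3 1.7
   vertex 4.1 1.5 4.4
  endloop
 endfacet
 facet normal 0.100 0.946 0.309
  outer loop
   vertex 0.4 3.0 1.0
   vertex 4.1 1.5 4.4
   vertex 4.6 2.1 2.4
  endloop
 endfacet
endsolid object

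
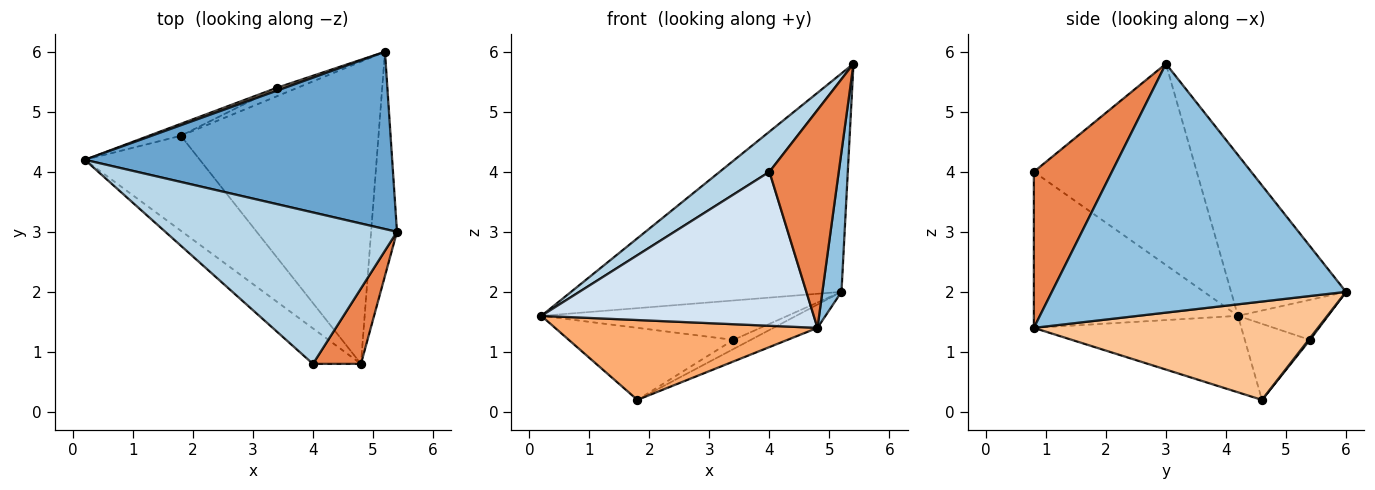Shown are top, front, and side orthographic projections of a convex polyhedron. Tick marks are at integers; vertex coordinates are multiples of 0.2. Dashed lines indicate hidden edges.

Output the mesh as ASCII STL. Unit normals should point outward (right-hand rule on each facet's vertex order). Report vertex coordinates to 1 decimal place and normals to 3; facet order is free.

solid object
 facet normal -0.313 0.737 0.599
  outer loop
   vertex 5.2 6.0 2.0
   vertex 0.2 4.2 1.6
   vertex 5.4 3.0 5.8
  endloop
 endfacet
 facet normal 0.993 -0.064 -0.103
  outer loop
   vertex 4.8 0.8 1.4
   vertex 5.2 6.0 2.0
   vertex 5.4 3.0 5.8
  endloop
 endfacet
 facet normal -0.643 -0.196 0.740
  outer loop
   vertex 4.0 0.8 4.0
   vertex 5.4 3.0 5.8
   vertex 0.2 4.2 1.6
  endloop
 endfacet
 facet normal -0.590 -0.787 -0.181
  outer loop
   vertex 4.0 0.8 4.0
   vertex 0.2 4.2 1.6
   vertex 4.8 0.8 1.4
  endloop
 endfacet
 facet normal 0.729 -0.647 0.224
  outer loop
   vertex 4.0 0.8 4.0
   vertex 4.8 0.8 1.4
   vertex 5.4 3.0 5.8
  endloop
 endfacet
 facet normal -0.454 -0.573 -0.682
  outer loop
   vertex 1.8 4.6 0.2
   vertex 4.8 0.8 1.4
   vertex 0.2 4.2 1.6
  endloop
 endfacet
 facet normal 0.444 0.069 -0.893
  outer loop
   vertex 1.8 4.6 0.2
   vertex 5.2 6.0 2.0
   vertex 4.8 0.8 1.4
  endloop
 endfacet
 facet normal -0.343 0.937 0.069
  outer loop
   vertex 3.4 5.4 1.2
   vertex 0.2 4.2 1.6
   vertex 5.2 6.0 2.0
  endloop
 endfacet
 facet normal -0.364 0.919 -0.153
  outer loop
   vertex 3.4 5.4 1.2
   vertex 1.8 4.6 0.2
   vertex 0.2 4.2 1.6
  endloop
 endfacet
 facet normal 0.056 0.734 -0.677
  outer loop
   vertex 3.4 5.4 1.2
   vertex 5.2 6.0 2.0
   vertex 1.8 4.6 0.2
  endloop
 endfacet
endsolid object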